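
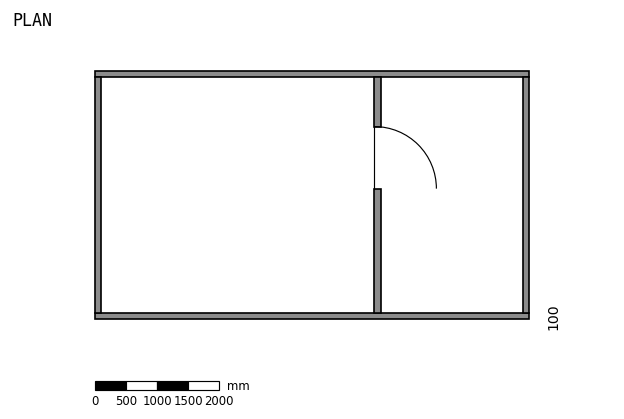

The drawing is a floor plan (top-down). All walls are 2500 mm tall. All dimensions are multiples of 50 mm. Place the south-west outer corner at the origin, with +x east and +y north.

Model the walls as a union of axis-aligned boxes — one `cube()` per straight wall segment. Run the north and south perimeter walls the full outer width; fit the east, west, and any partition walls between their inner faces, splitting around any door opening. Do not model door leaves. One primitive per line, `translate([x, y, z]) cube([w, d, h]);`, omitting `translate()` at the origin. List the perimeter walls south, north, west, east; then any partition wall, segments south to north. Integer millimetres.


cube([7000, 100, 2500]);
translate([0, 3900, 0]) cube([7000, 100, 2500]);
translate([0, 100, 0]) cube([100, 3800, 2500]);
translate([6900, 100, 0]) cube([100, 3800, 2500]);
translate([4500, 100, 0]) cube([100, 2000, 2500]);
translate([4500, 3100, 0]) cube([100, 800, 2500]);


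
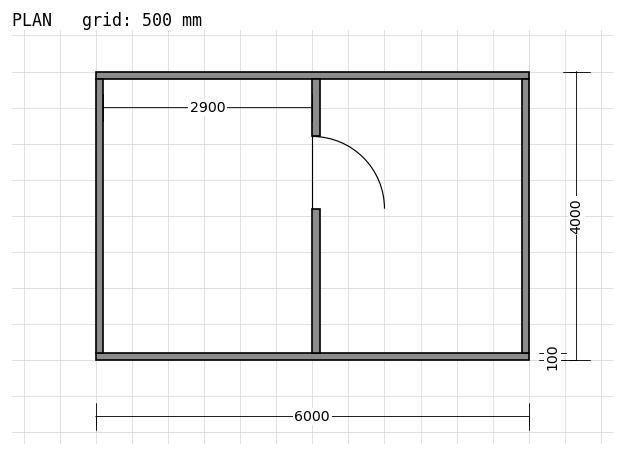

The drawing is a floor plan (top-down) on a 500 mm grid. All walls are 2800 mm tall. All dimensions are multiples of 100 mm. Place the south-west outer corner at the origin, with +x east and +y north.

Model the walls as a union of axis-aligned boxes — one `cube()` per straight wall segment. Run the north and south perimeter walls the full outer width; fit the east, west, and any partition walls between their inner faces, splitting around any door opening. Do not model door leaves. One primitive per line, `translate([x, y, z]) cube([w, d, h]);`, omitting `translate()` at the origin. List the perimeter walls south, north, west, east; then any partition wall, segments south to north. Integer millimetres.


cube([6000, 100, 2800]);
translate([0, 3900, 0]) cube([6000, 100, 2800]);
translate([0, 100, 0]) cube([100, 3800, 2800]);
translate([5900, 100, 0]) cube([100, 3800, 2800]);
translate([3000, 100, 0]) cube([100, 2000, 2800]);
translate([3000, 3100, 0]) cube([100, 800, 2800]);


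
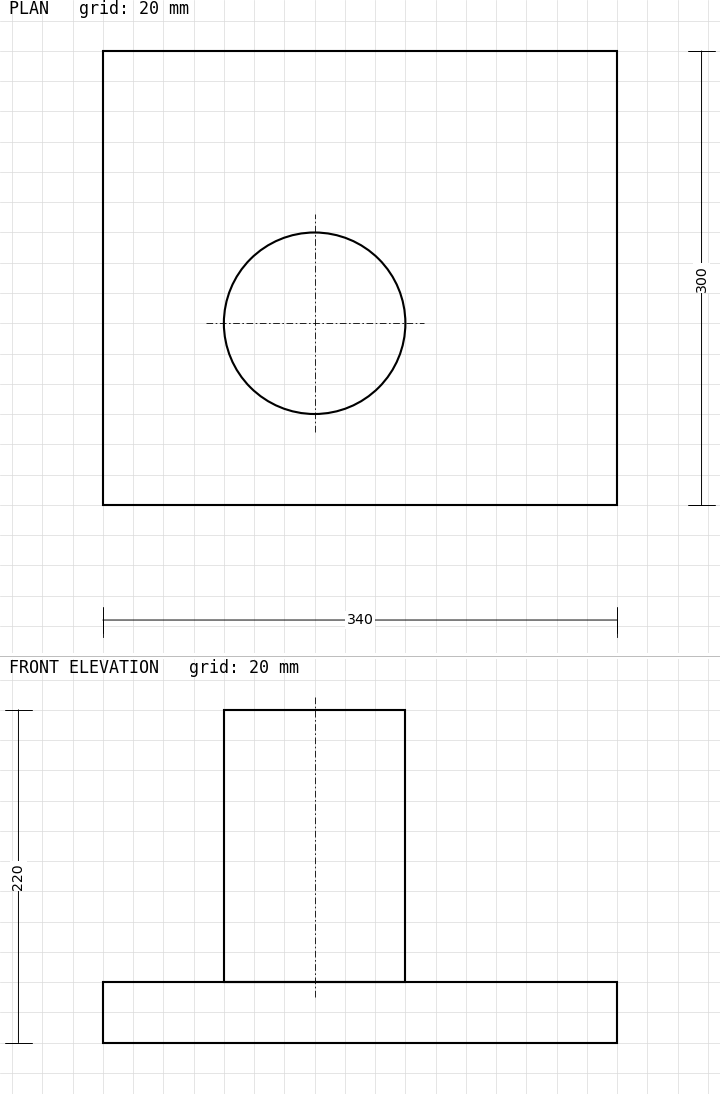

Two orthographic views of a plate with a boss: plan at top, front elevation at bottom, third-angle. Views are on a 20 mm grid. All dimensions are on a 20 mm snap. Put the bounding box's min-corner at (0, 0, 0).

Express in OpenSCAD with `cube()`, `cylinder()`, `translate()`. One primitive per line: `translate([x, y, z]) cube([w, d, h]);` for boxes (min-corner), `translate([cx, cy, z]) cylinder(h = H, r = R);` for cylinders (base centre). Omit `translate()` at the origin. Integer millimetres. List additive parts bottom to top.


cube([340, 300, 40]);
translate([140, 120, 40]) cylinder(h = 180, r = 60);


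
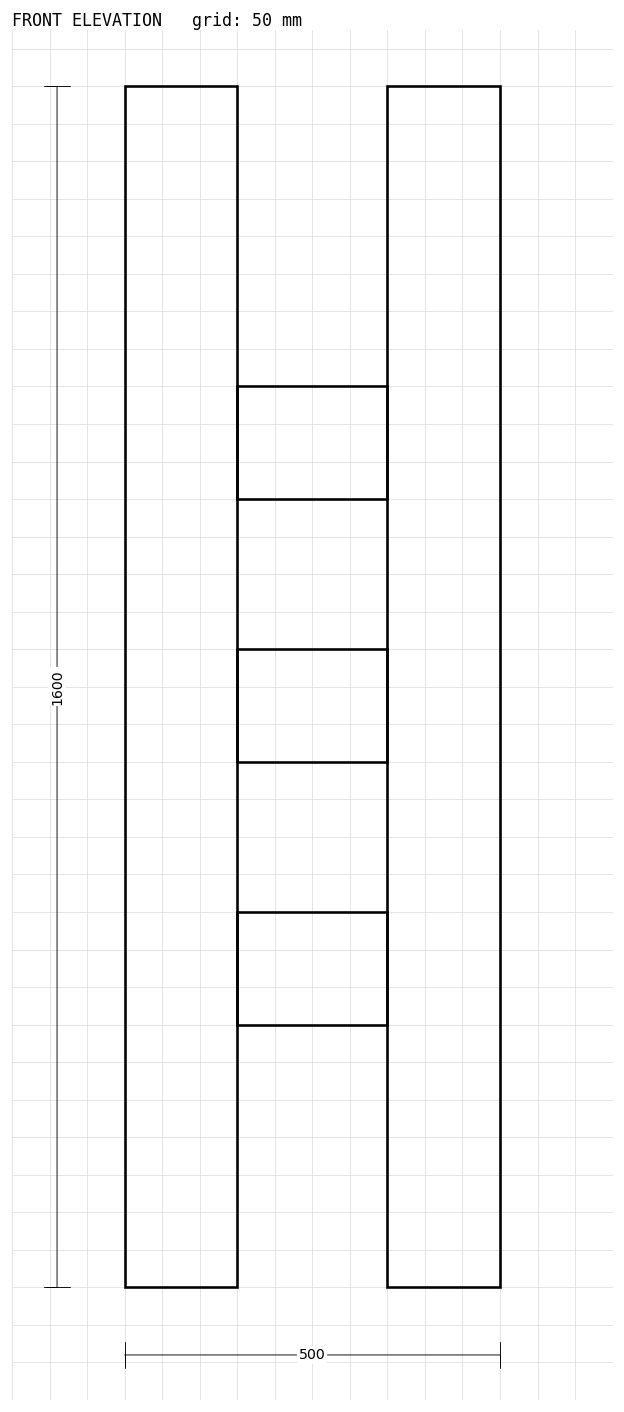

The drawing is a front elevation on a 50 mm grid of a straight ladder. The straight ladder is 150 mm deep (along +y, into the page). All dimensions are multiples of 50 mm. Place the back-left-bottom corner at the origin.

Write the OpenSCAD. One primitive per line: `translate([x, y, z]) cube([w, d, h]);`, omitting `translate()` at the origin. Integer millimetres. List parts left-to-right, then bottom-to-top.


cube([150, 150, 1600]);
translate([150, 0, 350]) cube([200, 150, 150]);
translate([150, 0, 700]) cube([200, 150, 150]);
translate([150, 0, 1050]) cube([200, 150, 150]);
translate([350, 0, 0]) cube([150, 150, 1600]);


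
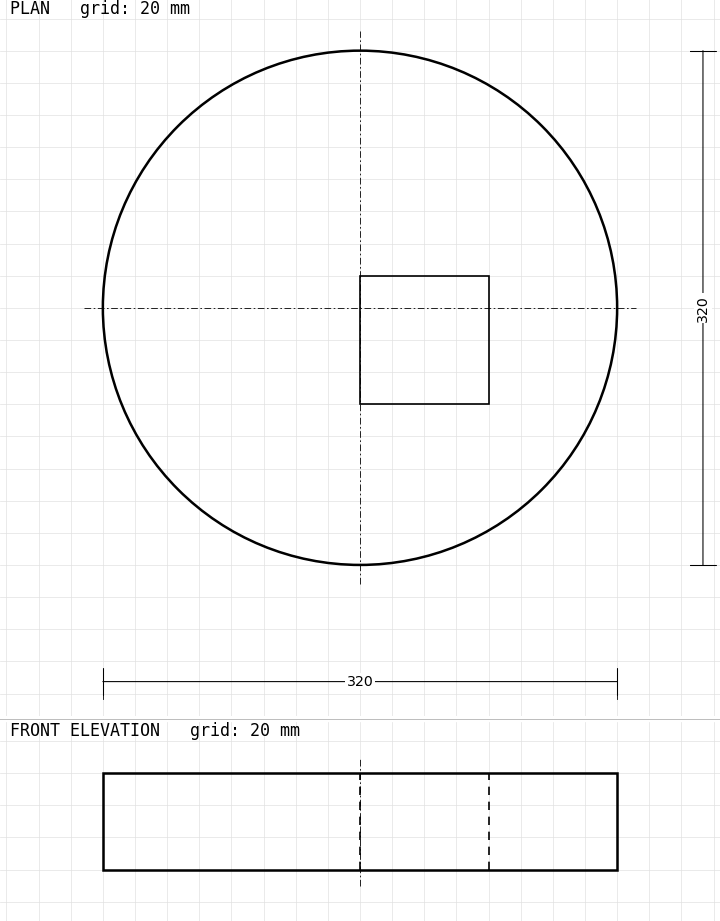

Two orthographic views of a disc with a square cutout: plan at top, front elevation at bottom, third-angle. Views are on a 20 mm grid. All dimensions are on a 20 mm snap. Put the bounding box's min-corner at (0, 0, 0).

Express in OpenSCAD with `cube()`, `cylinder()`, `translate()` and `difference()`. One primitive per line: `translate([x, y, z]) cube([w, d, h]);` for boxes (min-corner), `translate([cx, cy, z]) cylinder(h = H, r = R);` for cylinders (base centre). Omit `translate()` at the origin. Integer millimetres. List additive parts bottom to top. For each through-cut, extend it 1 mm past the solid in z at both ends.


difference() {
  translate([160, 160, 0]) cylinder(h = 60, r = 160);
  translate([160, 100, -1]) cube([80, 80, 62]);
}


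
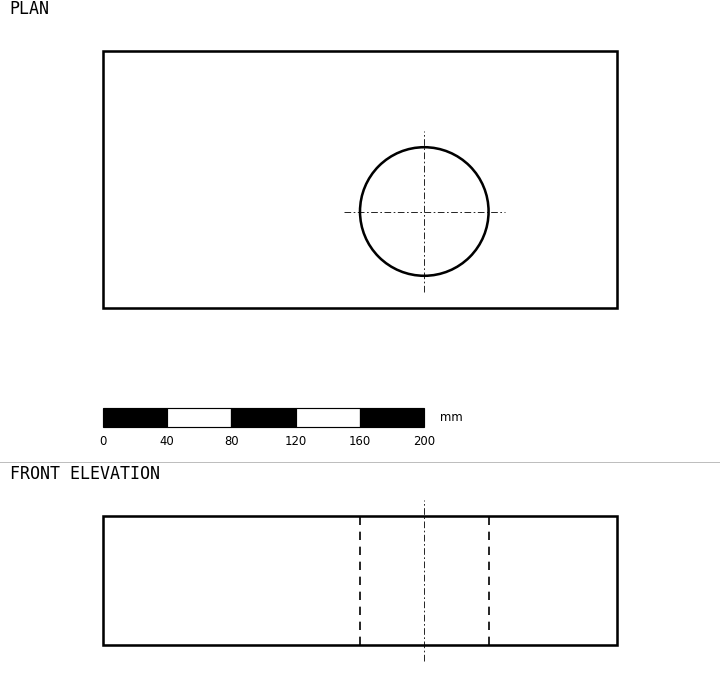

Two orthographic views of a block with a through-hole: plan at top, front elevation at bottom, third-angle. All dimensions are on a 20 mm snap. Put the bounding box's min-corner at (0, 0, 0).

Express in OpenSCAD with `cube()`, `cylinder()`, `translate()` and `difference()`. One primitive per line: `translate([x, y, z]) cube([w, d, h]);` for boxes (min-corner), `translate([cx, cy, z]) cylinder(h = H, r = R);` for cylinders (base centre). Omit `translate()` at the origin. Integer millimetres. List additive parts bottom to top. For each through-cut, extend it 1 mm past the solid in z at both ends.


difference() {
  cube([320, 160, 80]);
  translate([200, 60, -1]) cylinder(h = 82, r = 40);
}


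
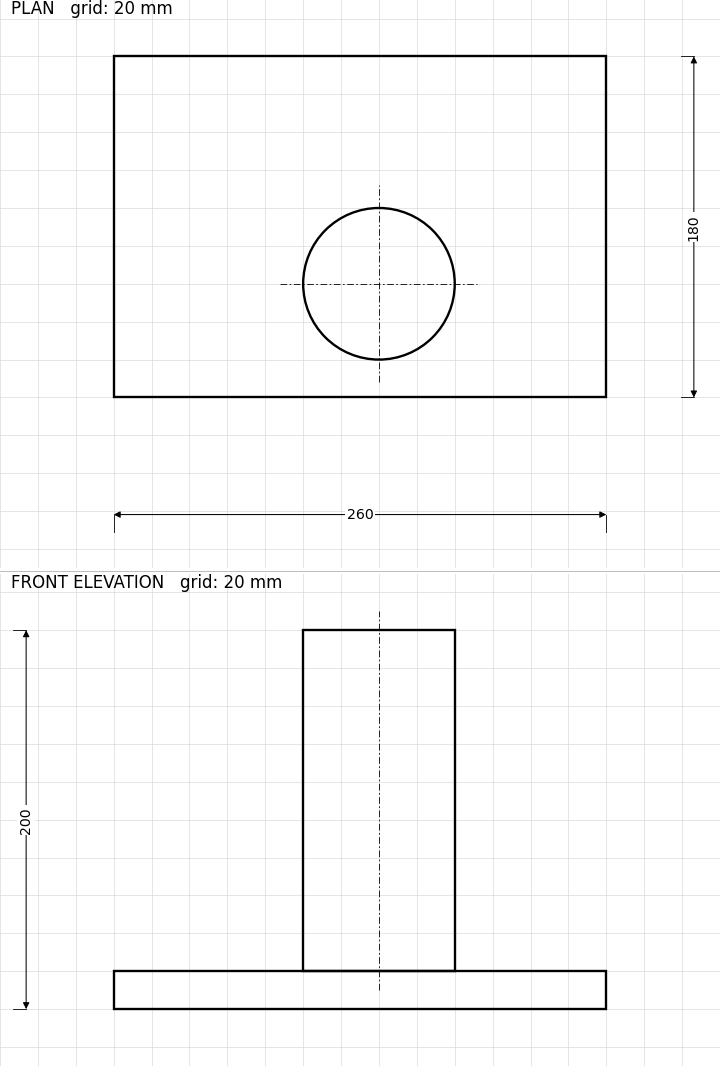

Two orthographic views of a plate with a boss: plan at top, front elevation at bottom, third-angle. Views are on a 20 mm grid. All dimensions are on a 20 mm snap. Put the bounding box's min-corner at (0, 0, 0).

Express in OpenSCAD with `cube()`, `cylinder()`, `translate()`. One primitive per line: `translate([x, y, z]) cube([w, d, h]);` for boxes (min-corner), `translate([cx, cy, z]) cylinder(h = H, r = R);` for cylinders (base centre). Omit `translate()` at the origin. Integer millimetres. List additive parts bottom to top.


cube([260, 180, 20]);
translate([140, 60, 20]) cylinder(h = 180, r = 40);


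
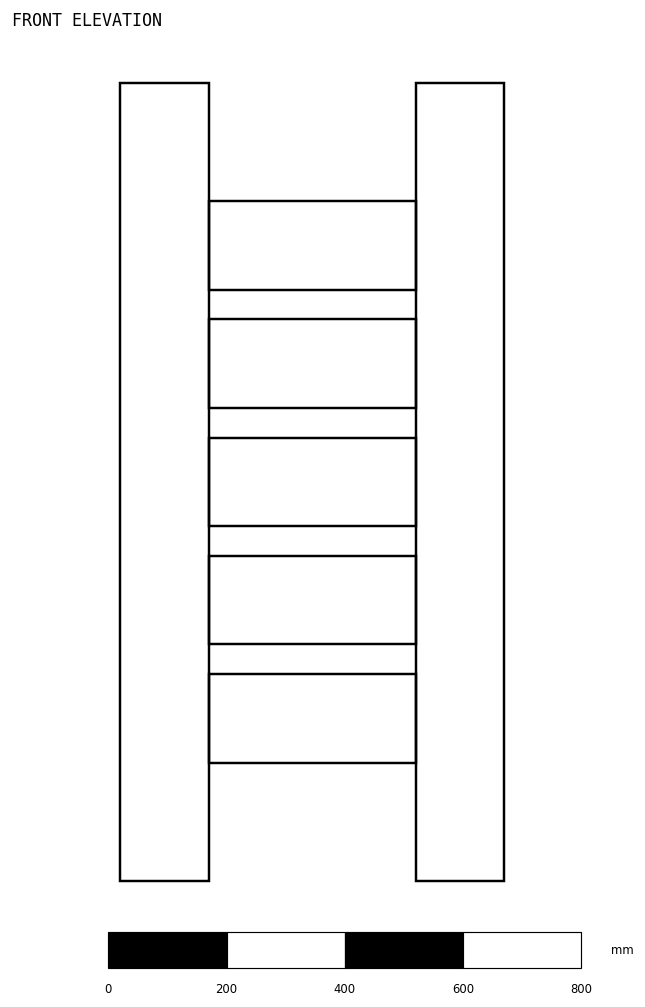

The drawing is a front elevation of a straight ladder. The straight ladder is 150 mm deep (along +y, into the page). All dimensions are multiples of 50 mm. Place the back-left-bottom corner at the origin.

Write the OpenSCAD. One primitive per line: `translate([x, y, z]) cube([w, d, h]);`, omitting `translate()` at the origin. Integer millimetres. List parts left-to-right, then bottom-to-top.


cube([150, 150, 1350]);
translate([150, 0, 200]) cube([350, 150, 150]);
translate([150, 0, 400]) cube([350, 150, 150]);
translate([150, 0, 600]) cube([350, 150, 150]);
translate([150, 0, 800]) cube([350, 150, 150]);
translate([150, 0, 1000]) cube([350, 150, 150]);
translate([500, 0, 0]) cube([150, 150, 1350]);


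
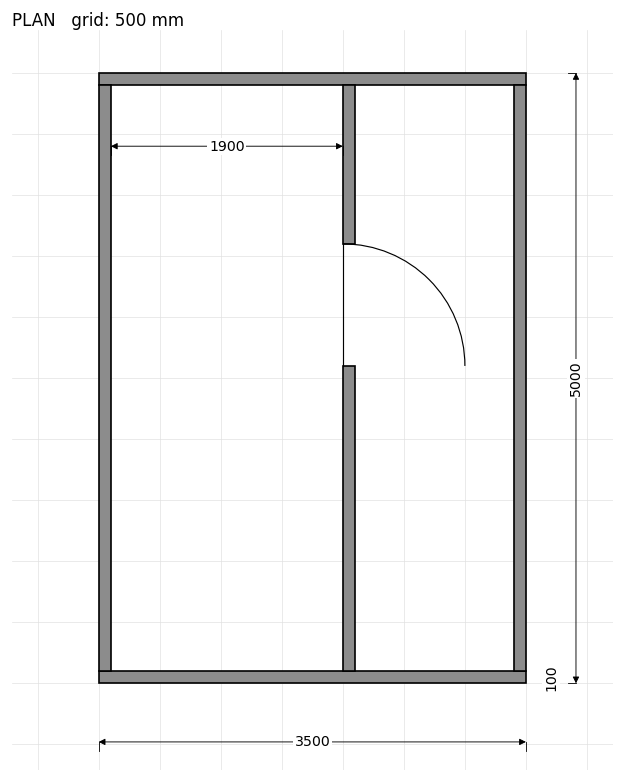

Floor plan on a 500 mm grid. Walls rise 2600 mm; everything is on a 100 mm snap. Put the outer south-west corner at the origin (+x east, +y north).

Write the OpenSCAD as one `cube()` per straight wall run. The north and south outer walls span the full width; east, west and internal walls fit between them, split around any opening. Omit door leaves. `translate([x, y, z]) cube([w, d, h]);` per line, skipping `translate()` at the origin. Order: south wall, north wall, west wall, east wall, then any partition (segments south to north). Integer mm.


cube([3500, 100, 2600]);
translate([0, 4900, 0]) cube([3500, 100, 2600]);
translate([0, 100, 0]) cube([100, 4800, 2600]);
translate([3400, 100, 0]) cube([100, 4800, 2600]);
translate([2000, 100, 0]) cube([100, 2500, 2600]);
translate([2000, 3600, 0]) cube([100, 1300, 2600]);


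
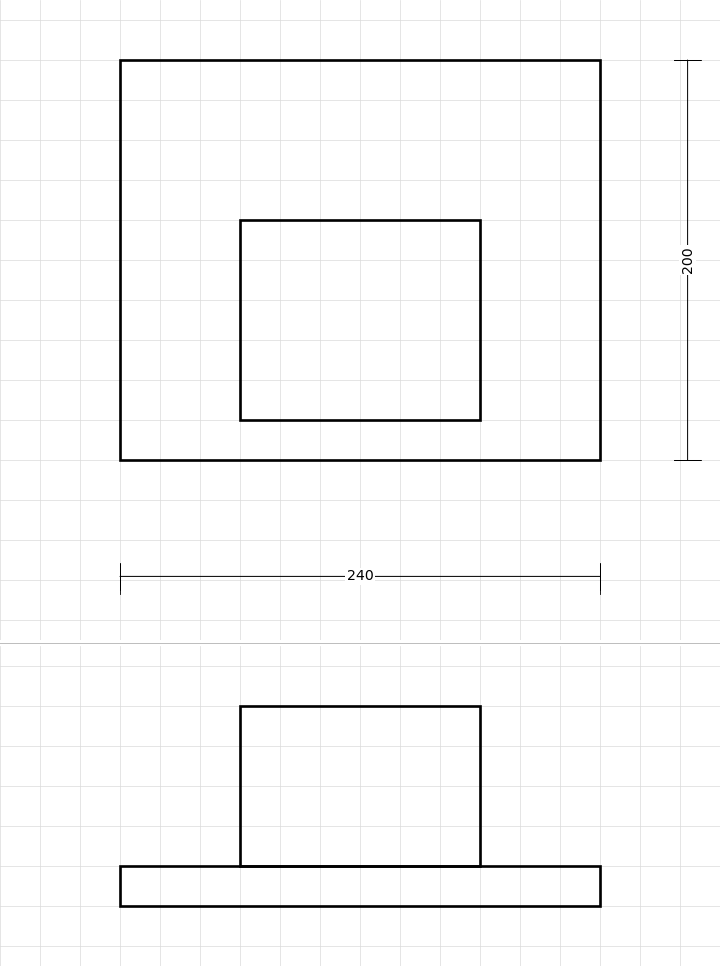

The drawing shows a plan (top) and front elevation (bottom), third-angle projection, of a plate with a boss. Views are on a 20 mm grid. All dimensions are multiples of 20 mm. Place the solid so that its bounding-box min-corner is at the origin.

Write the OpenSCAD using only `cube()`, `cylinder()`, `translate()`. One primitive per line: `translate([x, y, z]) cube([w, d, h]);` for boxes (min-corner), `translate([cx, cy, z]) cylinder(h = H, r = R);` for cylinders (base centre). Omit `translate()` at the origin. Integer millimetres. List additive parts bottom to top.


cube([240, 200, 20]);
translate([60, 20, 20]) cube([120, 100, 80]);


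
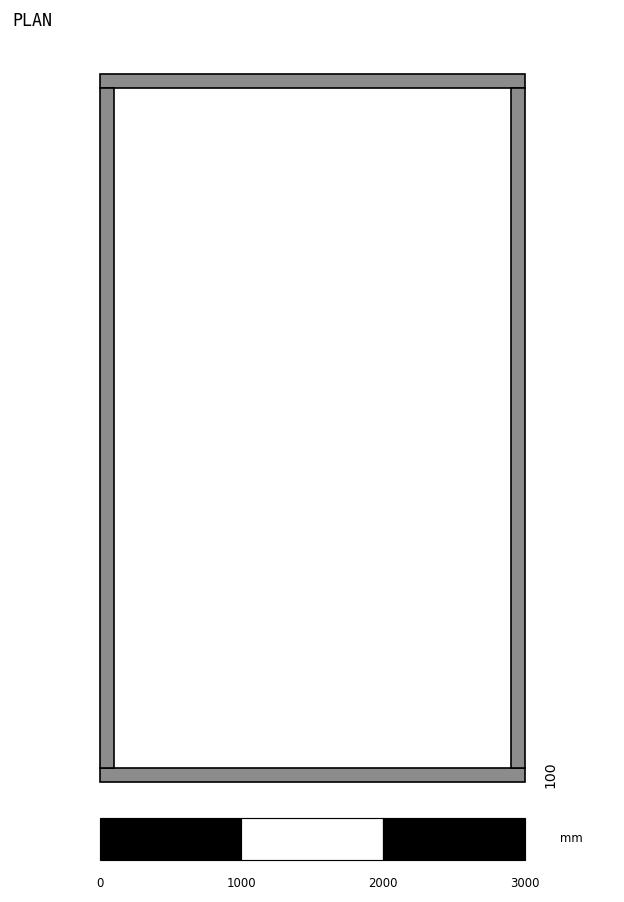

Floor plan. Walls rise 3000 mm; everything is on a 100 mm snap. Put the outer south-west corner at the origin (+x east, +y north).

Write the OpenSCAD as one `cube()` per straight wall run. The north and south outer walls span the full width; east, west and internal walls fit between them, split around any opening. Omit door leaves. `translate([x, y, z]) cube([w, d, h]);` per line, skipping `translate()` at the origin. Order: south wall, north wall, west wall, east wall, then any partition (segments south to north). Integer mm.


cube([3000, 100, 3000]);
translate([0, 4900, 0]) cube([3000, 100, 3000]);
translate([0, 100, 0]) cube([100, 4800, 3000]);
translate([2900, 100, 0]) cube([100, 4800, 3000]);


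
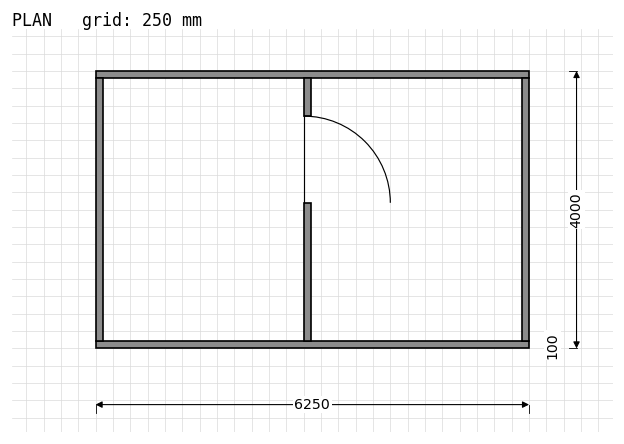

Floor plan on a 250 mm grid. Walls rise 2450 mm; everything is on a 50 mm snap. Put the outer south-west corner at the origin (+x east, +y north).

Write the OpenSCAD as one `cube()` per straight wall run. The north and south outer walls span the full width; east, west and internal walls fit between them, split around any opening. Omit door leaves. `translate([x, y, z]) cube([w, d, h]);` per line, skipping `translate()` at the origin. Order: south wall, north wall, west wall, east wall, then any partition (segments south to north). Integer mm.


cube([6250, 100, 2450]);
translate([0, 3900, 0]) cube([6250, 100, 2450]);
translate([0, 100, 0]) cube([100, 3800, 2450]);
translate([6150, 100, 0]) cube([100, 3800, 2450]);
translate([3000, 100, 0]) cube([100, 2000, 2450]);
translate([3000, 3350, 0]) cube([100, 550, 2450]);


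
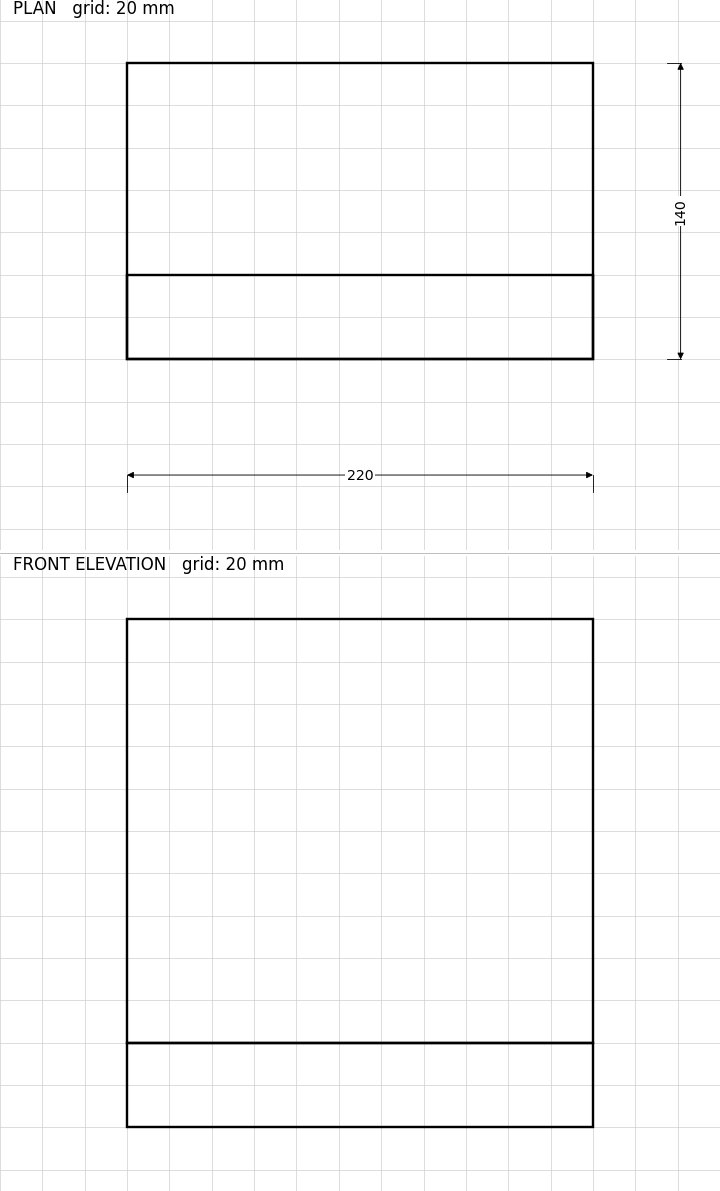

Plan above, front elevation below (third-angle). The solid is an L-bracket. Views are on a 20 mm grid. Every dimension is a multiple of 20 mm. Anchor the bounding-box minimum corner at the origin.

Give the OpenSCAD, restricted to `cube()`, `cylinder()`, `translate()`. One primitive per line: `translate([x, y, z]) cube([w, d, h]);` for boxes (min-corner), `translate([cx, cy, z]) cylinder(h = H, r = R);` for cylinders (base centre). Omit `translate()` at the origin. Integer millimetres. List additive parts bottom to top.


cube([220, 140, 40]);
translate([0, 0, 40]) cube([220, 40, 200]);


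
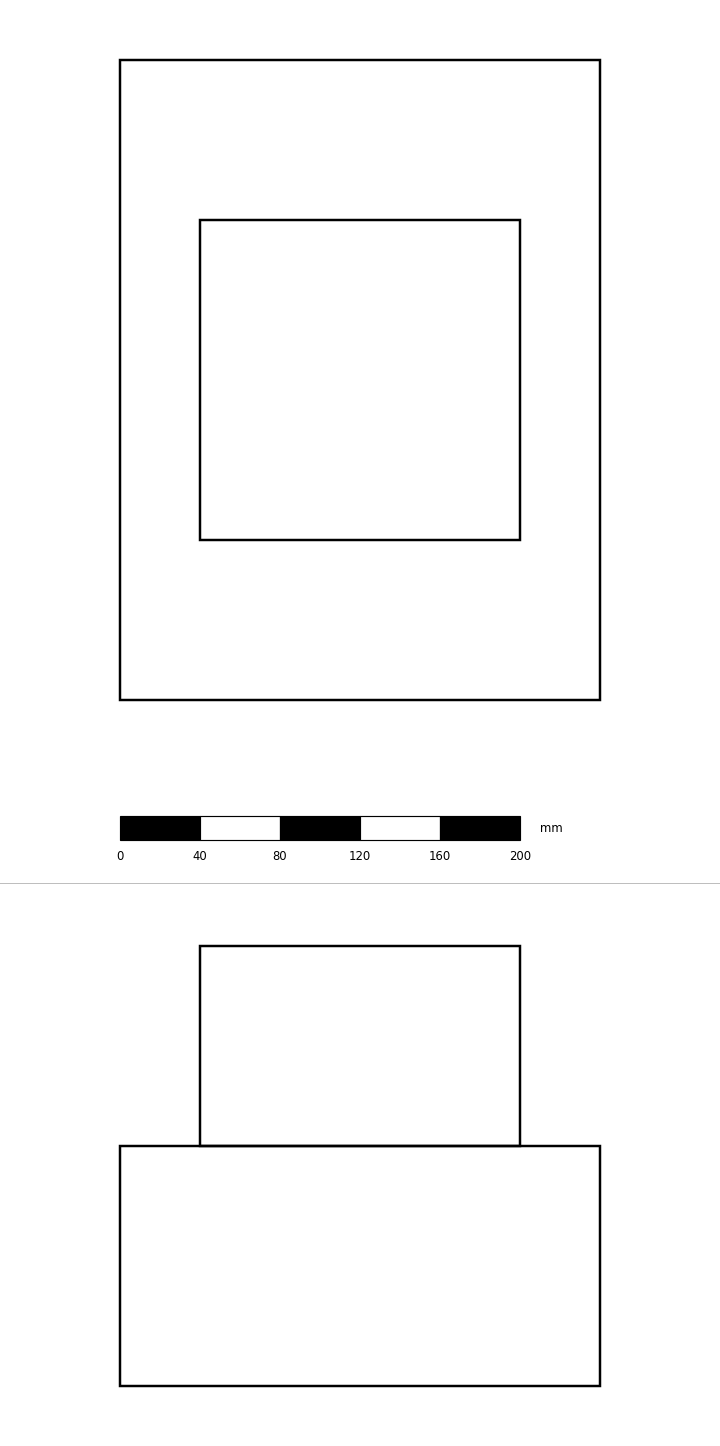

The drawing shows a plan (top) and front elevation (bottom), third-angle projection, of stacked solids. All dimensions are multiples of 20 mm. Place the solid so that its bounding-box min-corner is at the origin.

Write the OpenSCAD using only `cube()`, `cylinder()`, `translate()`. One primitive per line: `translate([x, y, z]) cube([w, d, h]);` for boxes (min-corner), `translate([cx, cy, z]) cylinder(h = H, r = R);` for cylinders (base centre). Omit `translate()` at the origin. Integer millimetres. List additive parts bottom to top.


cube([240, 320, 120]);
translate([40, 80, 120]) cube([160, 160, 100]);


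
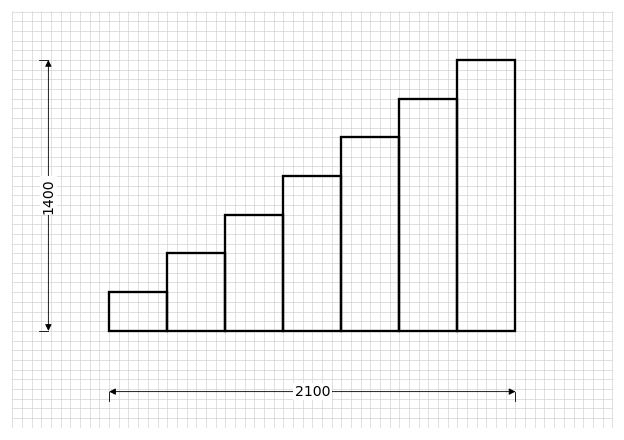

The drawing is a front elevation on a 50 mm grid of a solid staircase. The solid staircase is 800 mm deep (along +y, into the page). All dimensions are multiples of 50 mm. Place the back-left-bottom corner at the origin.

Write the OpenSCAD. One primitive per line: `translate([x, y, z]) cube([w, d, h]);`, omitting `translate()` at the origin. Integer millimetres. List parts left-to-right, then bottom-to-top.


cube([300, 800, 200]);
translate([300, 0, 0]) cube([300, 800, 400]);
translate([600, 0, 0]) cube([300, 800, 600]);
translate([900, 0, 0]) cube([300, 800, 800]);
translate([1200, 0, 0]) cube([300, 800, 1000]);
translate([1500, 0, 0]) cube([300, 800, 1200]);
translate([1800, 0, 0]) cube([300, 800, 1400]);


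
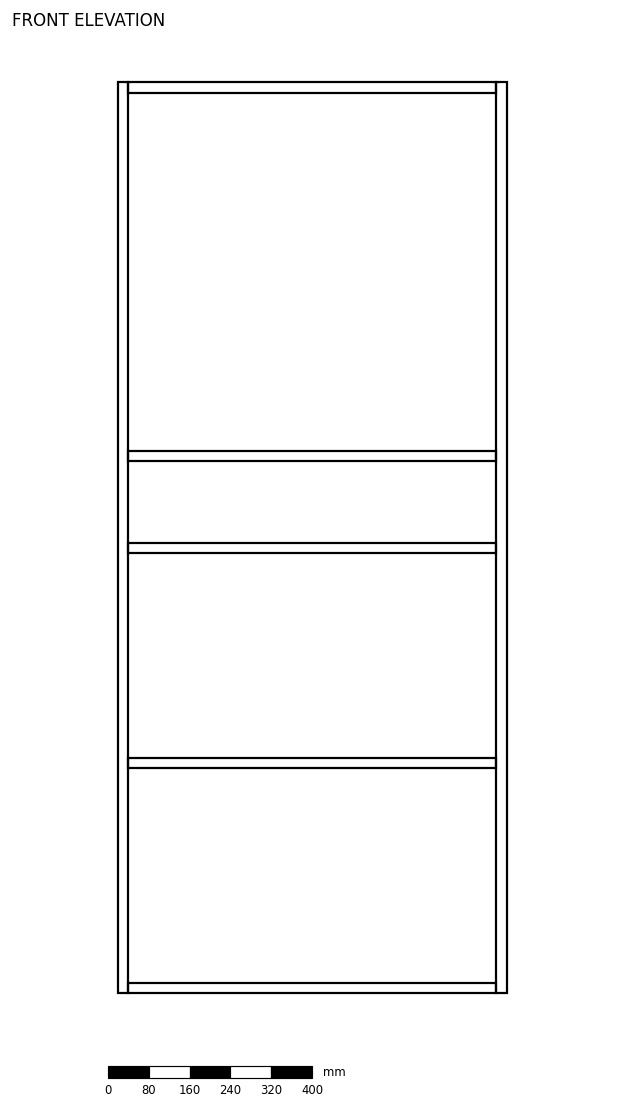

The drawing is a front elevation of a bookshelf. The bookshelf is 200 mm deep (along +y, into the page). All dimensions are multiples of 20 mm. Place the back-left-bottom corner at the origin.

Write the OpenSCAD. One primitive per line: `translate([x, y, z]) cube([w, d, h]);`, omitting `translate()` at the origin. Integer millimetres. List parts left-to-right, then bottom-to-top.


cube([20, 200, 1780]);
translate([20, 0, 0]) cube([720, 200, 20]);
translate([20, 0, 440]) cube([720, 200, 20]);
translate([20, 0, 860]) cube([720, 200, 20]);
translate([20, 0, 1040]) cube([720, 200, 20]);
translate([20, 0, 1760]) cube([720, 200, 20]);
translate([740, 0, 0]) cube([20, 200, 1780]);


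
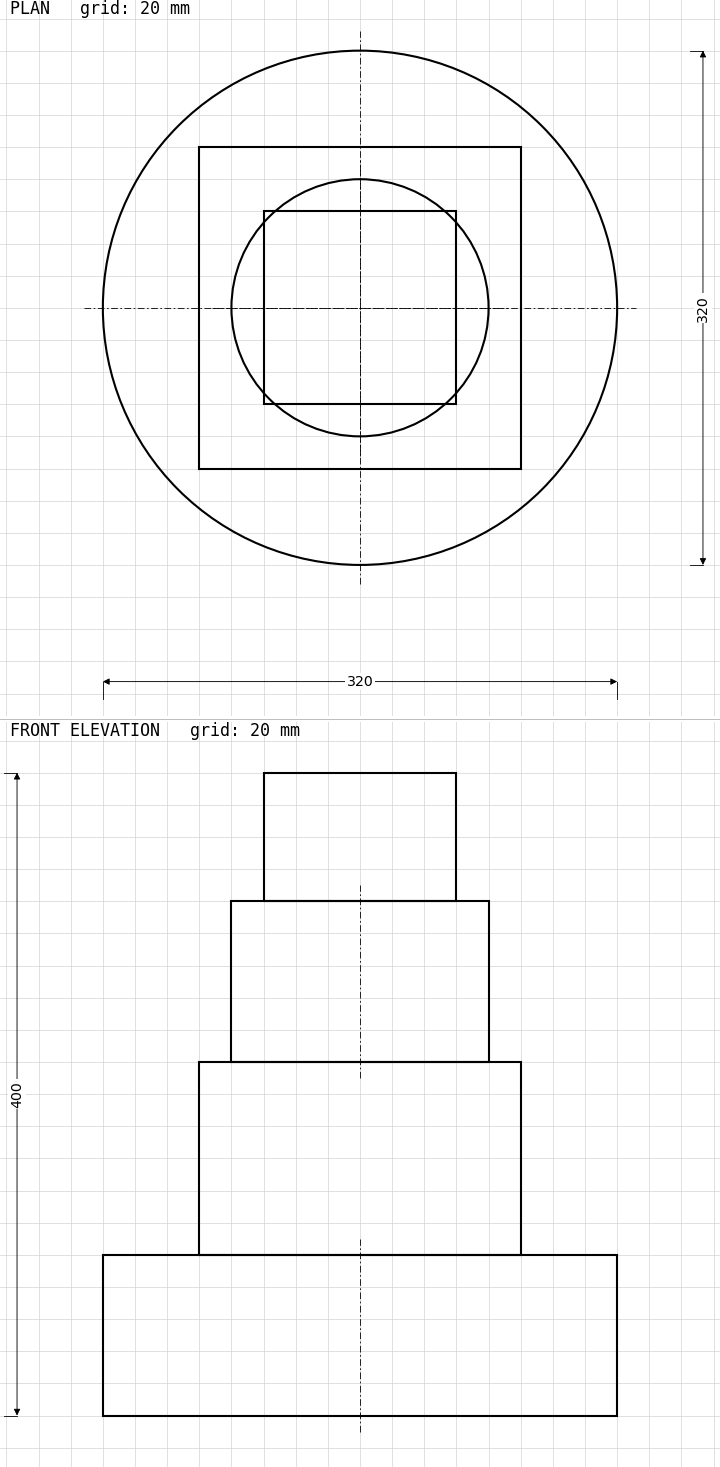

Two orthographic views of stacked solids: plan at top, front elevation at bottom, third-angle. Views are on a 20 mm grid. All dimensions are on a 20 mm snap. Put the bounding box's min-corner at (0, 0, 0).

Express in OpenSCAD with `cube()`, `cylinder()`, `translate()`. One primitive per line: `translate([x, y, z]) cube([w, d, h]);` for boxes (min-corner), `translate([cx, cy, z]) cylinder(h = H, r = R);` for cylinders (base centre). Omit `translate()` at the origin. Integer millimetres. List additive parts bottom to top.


translate([160, 160, 0]) cylinder(h = 100, r = 160);
translate([60, 60, 100]) cube([200, 200, 120]);
translate([160, 160, 220]) cylinder(h = 100, r = 80);
translate([100, 100, 320]) cube([120, 120, 80]);


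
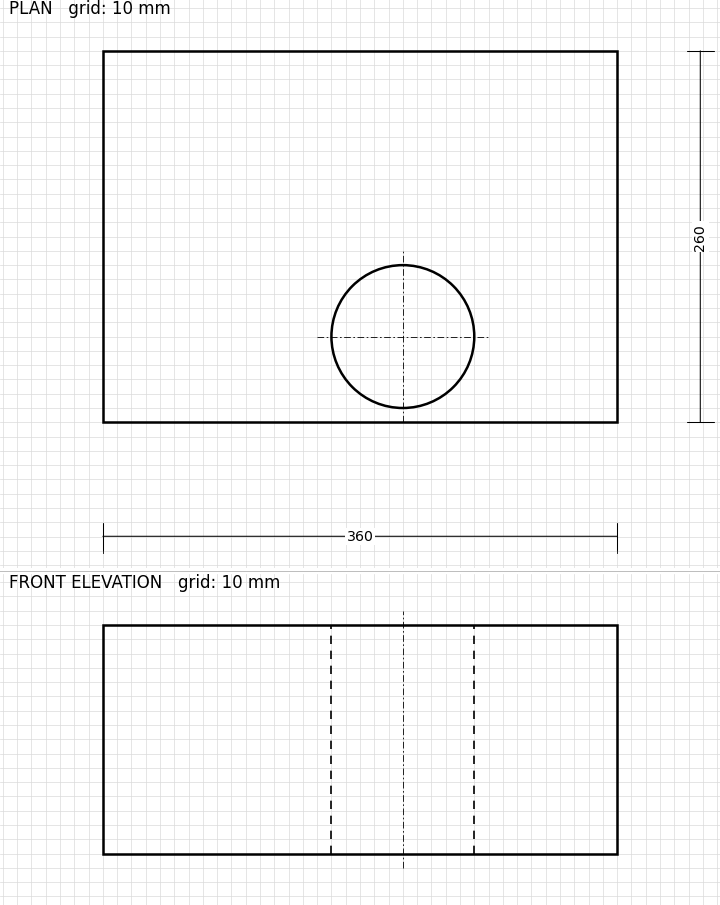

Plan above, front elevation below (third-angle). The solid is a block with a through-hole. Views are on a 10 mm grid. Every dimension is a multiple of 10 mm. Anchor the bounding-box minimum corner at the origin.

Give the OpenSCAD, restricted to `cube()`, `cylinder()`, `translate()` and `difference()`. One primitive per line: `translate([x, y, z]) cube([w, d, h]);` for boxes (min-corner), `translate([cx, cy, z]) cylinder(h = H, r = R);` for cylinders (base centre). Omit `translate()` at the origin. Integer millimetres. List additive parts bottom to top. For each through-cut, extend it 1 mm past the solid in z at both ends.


difference() {
  cube([360, 260, 160]);
  translate([210, 60, -1]) cylinder(h = 162, r = 50);
}


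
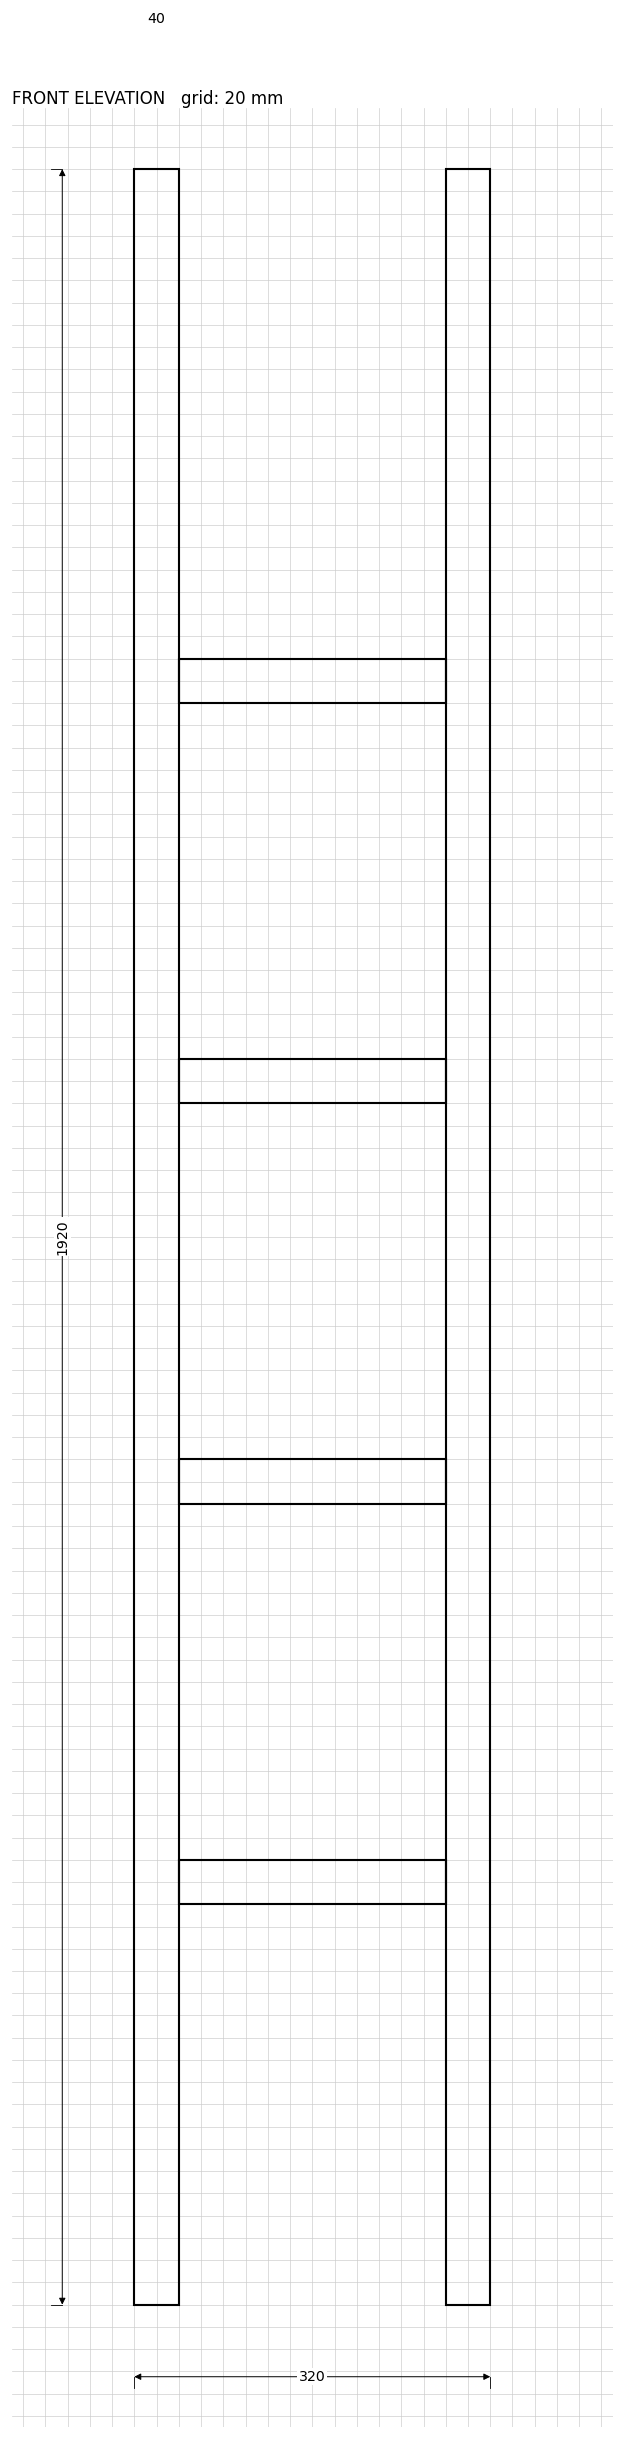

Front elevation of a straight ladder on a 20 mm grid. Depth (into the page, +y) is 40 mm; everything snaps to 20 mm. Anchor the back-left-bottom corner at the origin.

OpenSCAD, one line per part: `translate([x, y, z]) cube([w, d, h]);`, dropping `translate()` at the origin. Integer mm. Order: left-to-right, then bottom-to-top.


cube([40, 40, 1920]);
translate([40, 0, 360]) cube([240, 40, 40]);
translate([40, 0, 720]) cube([240, 40, 40]);
translate([40, 0, 1080]) cube([240, 40, 40]);
translate([40, 0, 1440]) cube([240, 40, 40]);
translate([280, 0, 0]) cube([40, 40, 1920]);


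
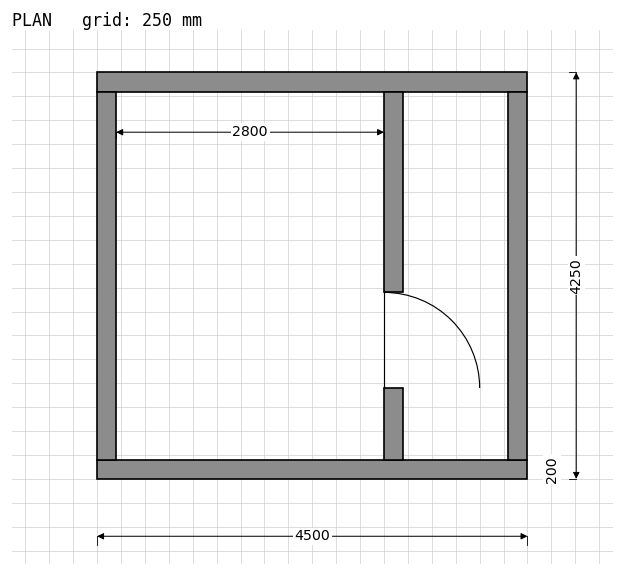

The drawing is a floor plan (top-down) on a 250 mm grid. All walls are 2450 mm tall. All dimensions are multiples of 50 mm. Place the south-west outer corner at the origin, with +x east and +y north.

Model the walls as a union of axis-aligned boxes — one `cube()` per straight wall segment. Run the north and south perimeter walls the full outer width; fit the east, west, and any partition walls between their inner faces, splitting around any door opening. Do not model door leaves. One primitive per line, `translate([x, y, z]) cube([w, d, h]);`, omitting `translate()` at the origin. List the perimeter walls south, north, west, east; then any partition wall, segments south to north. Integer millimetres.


cube([4500, 200, 2450]);
translate([0, 4050, 0]) cube([4500, 200, 2450]);
translate([0, 200, 0]) cube([200, 3850, 2450]);
translate([4300, 200, 0]) cube([200, 3850, 2450]);
translate([3000, 200, 0]) cube([200, 750, 2450]);
translate([3000, 1950, 0]) cube([200, 2100, 2450]);


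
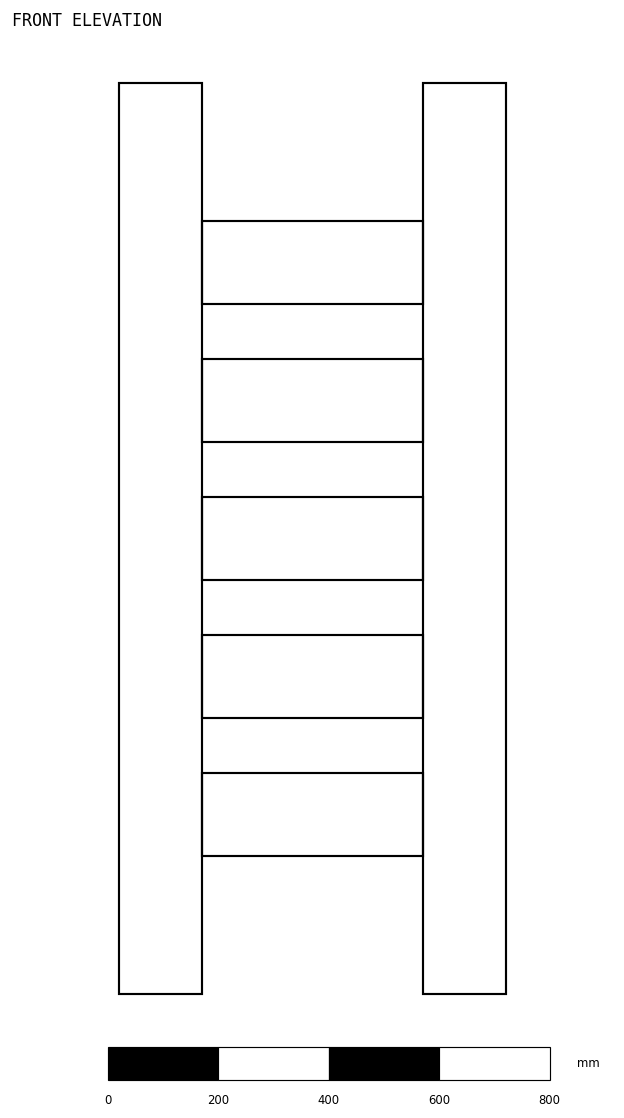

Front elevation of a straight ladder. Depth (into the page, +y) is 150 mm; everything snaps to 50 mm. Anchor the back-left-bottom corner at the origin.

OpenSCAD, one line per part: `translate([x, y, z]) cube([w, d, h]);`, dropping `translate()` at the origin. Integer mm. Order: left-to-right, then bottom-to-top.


cube([150, 150, 1650]);
translate([150, 0, 250]) cube([400, 150, 150]);
translate([150, 0, 500]) cube([400, 150, 150]);
translate([150, 0, 750]) cube([400, 150, 150]);
translate([150, 0, 1000]) cube([400, 150, 150]);
translate([150, 0, 1250]) cube([400, 150, 150]);
translate([550, 0, 0]) cube([150, 150, 1650]);


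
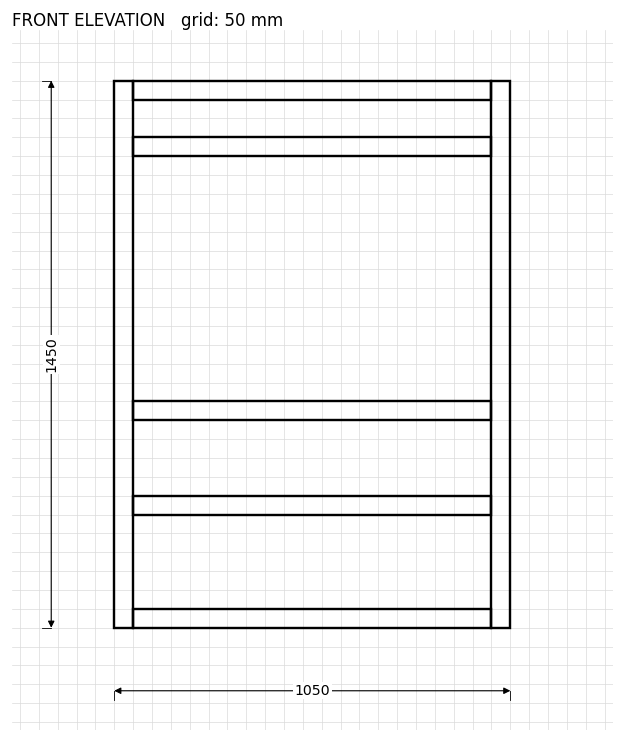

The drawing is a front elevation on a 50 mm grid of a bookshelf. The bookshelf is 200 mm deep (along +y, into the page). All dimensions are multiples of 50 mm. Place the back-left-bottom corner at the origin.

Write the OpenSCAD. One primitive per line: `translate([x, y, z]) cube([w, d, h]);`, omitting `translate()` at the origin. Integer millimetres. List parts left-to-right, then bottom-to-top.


cube([50, 200, 1450]);
translate([50, 0, 0]) cube([950, 200, 50]);
translate([50, 0, 300]) cube([950, 200, 50]);
translate([50, 0, 550]) cube([950, 200, 50]);
translate([50, 0, 1250]) cube([950, 200, 50]);
translate([50, 0, 1400]) cube([950, 200, 50]);
translate([1000, 0, 0]) cube([50, 200, 1450]);


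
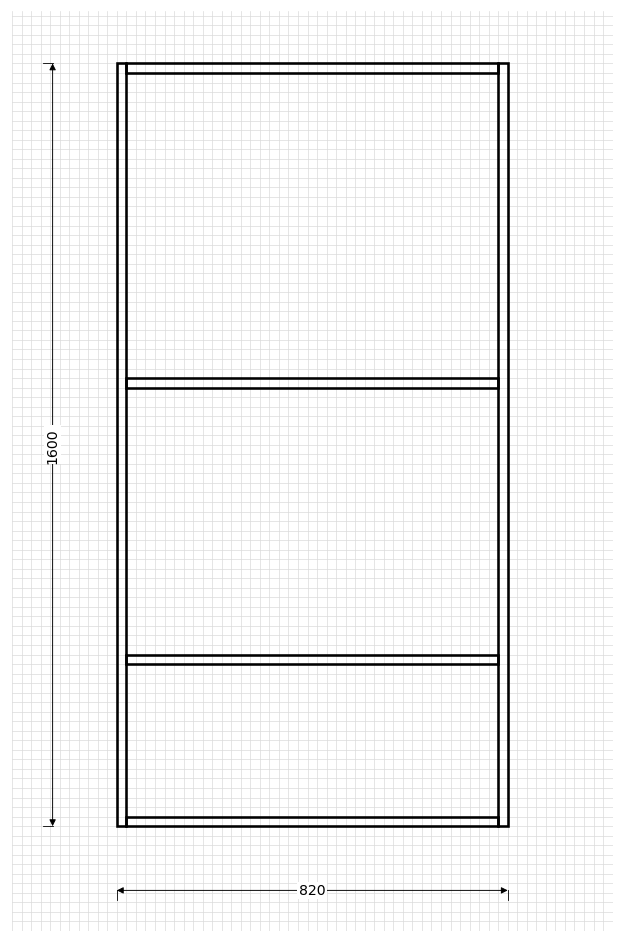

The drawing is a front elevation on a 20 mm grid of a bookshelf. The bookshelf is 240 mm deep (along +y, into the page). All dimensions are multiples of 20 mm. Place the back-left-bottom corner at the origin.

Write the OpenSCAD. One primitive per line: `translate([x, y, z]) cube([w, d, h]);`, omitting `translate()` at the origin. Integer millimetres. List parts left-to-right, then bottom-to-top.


cube([20, 240, 1600]);
translate([20, 0, 0]) cube([780, 240, 20]);
translate([20, 0, 340]) cube([780, 240, 20]);
translate([20, 0, 920]) cube([780, 240, 20]);
translate([20, 0, 1580]) cube([780, 240, 20]);
translate([800, 0, 0]) cube([20, 240, 1600]);


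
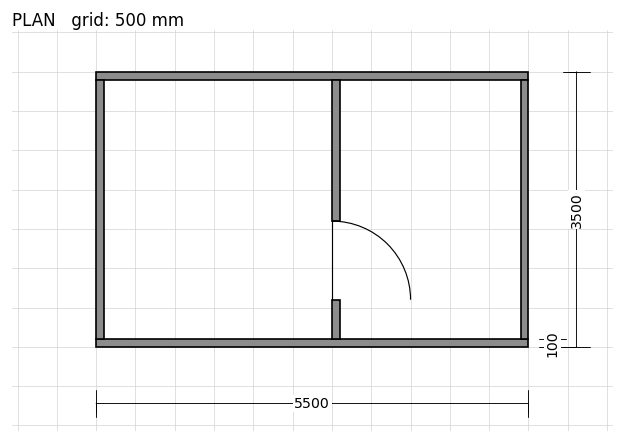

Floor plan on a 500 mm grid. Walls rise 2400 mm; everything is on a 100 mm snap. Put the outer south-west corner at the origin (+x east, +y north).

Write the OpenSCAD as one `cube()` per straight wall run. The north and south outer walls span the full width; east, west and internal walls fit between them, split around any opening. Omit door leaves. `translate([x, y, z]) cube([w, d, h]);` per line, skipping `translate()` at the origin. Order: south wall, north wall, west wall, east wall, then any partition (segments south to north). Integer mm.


cube([5500, 100, 2400]);
translate([0, 3400, 0]) cube([5500, 100, 2400]);
translate([0, 100, 0]) cube([100, 3300, 2400]);
translate([5400, 100, 0]) cube([100, 3300, 2400]);
translate([3000, 100, 0]) cube([100, 500, 2400]);
translate([3000, 1600, 0]) cube([100, 1800, 2400]);


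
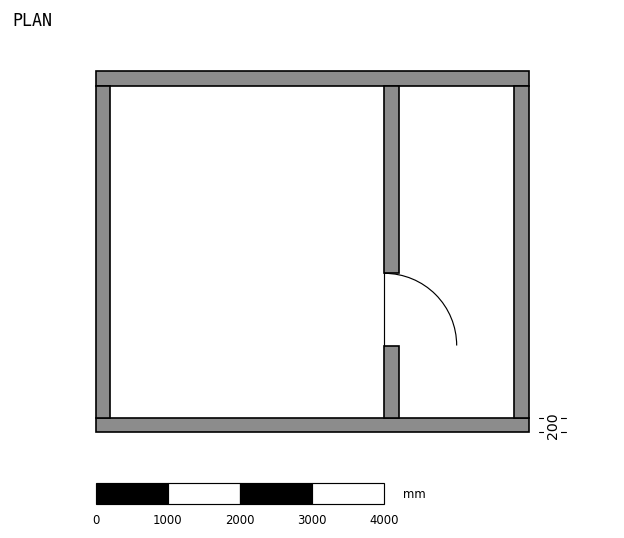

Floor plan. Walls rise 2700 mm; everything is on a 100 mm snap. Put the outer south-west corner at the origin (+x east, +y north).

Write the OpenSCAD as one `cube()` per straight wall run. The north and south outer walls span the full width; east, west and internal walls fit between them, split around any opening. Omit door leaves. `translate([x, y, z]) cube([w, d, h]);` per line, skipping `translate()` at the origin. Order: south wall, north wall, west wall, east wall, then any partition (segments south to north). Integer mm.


cube([6000, 200, 2700]);
translate([0, 4800, 0]) cube([6000, 200, 2700]);
translate([0, 200, 0]) cube([200, 4600, 2700]);
translate([5800, 200, 0]) cube([200, 4600, 2700]);
translate([4000, 200, 0]) cube([200, 1000, 2700]);
translate([4000, 2200, 0]) cube([200, 2600, 2700]);


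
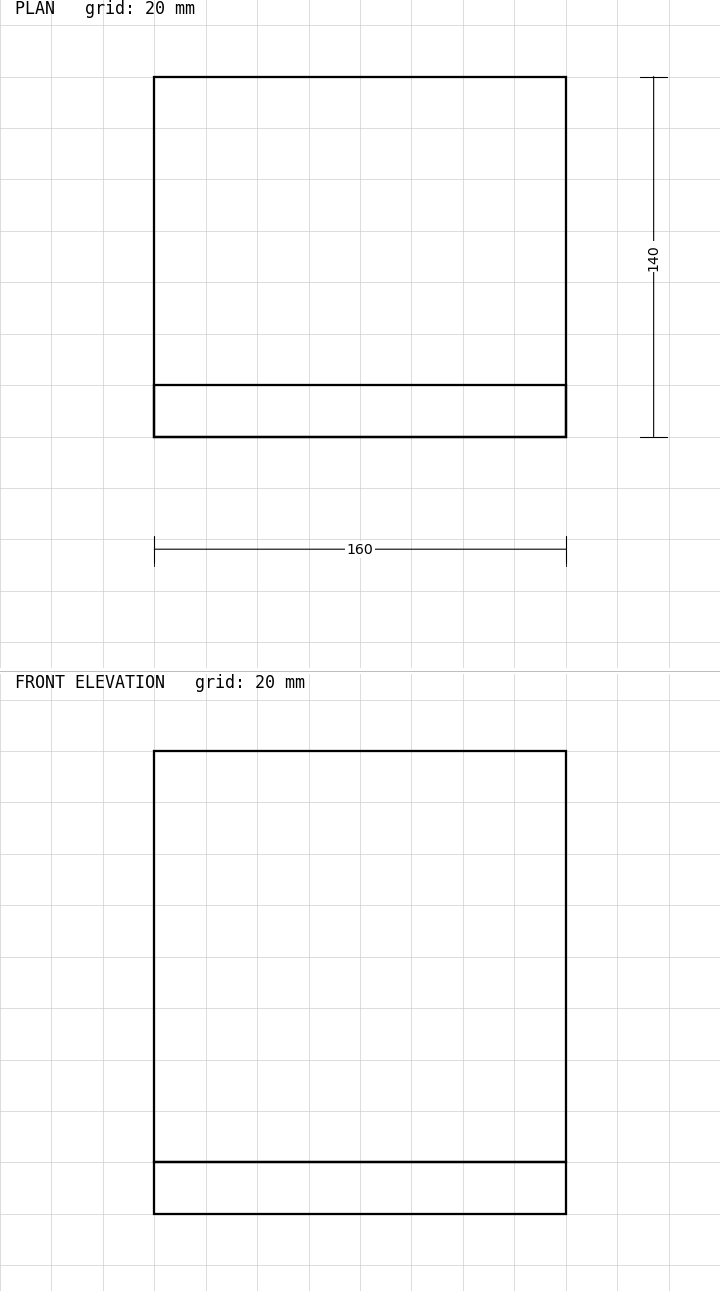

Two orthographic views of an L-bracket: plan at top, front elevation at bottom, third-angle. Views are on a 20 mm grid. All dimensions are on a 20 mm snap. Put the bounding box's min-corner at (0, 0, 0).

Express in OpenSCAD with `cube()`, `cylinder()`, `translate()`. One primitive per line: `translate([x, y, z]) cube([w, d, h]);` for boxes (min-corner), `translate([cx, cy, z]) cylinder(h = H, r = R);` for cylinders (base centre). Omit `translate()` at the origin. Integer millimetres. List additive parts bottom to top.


cube([160, 140, 20]);
translate([0, 0, 20]) cube([160, 20, 160]);


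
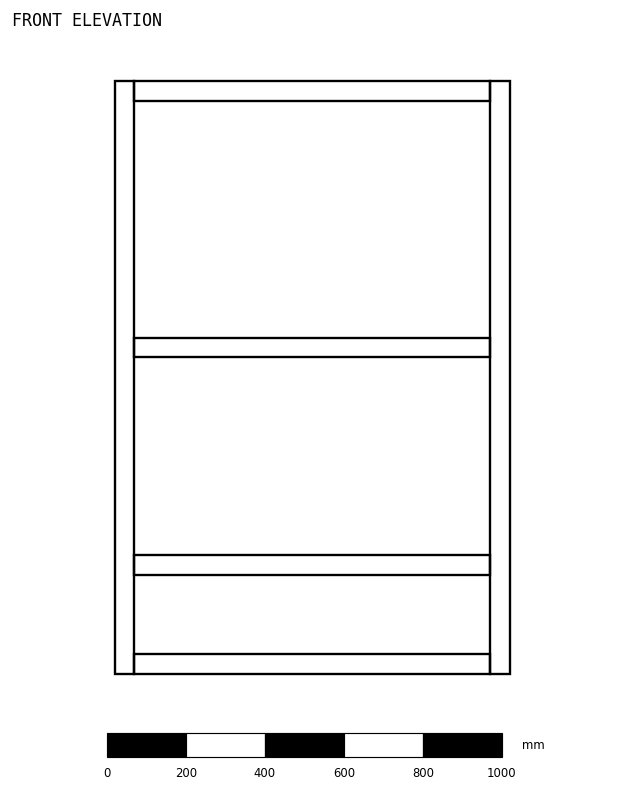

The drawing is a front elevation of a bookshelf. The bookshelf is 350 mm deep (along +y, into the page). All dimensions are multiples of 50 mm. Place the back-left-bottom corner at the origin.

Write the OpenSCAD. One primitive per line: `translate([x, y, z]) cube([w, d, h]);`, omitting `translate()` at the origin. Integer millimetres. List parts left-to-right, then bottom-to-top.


cube([50, 350, 1500]);
translate([50, 0, 0]) cube([900, 350, 50]);
translate([50, 0, 250]) cube([900, 350, 50]);
translate([50, 0, 800]) cube([900, 350, 50]);
translate([50, 0, 1450]) cube([900, 350, 50]);
translate([950, 0, 0]) cube([50, 350, 1500]);


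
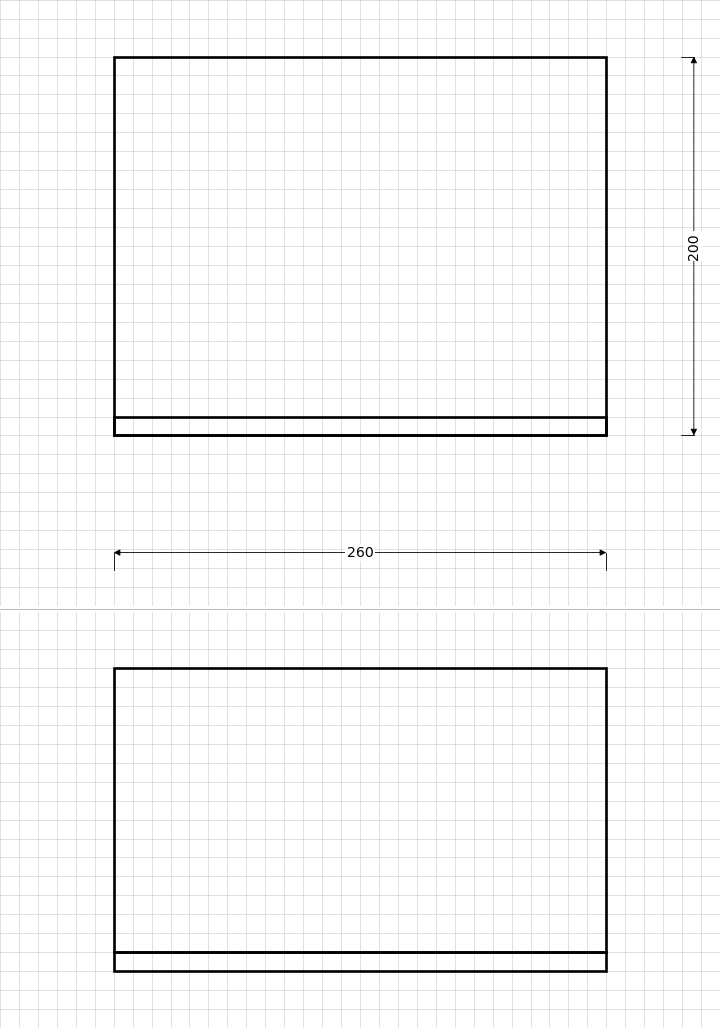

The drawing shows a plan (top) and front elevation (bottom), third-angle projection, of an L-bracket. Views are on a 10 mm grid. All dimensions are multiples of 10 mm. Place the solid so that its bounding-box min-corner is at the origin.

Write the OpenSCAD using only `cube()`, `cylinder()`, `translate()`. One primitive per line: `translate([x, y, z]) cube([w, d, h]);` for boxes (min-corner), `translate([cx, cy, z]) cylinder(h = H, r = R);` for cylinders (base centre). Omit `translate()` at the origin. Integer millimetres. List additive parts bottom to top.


cube([260, 200, 10]);
translate([0, 0, 10]) cube([260, 10, 150]);


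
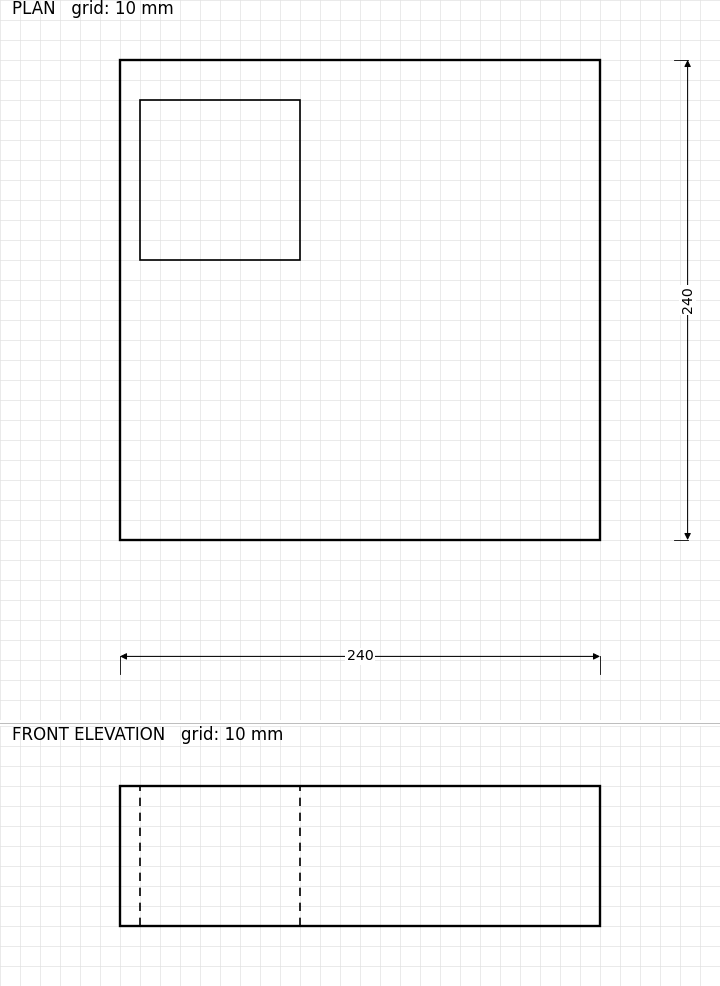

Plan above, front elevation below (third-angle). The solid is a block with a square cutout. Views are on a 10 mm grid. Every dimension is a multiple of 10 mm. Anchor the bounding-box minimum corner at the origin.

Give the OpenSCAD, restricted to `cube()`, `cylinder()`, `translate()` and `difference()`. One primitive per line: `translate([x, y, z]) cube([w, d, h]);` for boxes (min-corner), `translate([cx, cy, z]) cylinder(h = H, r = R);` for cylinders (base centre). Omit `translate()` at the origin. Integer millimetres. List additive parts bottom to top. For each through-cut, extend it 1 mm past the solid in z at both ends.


difference() {
  cube([240, 240, 70]);
  translate([10, 140, -1]) cube([80, 80, 72]);
}


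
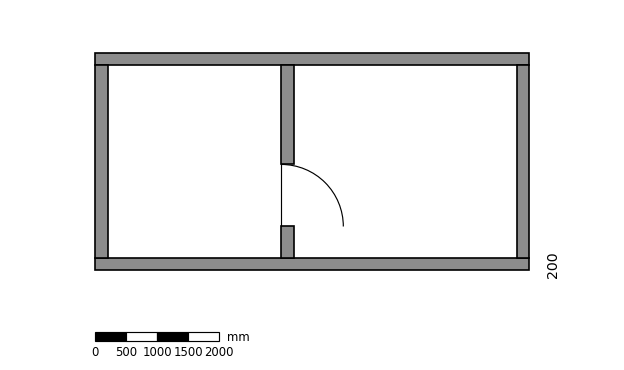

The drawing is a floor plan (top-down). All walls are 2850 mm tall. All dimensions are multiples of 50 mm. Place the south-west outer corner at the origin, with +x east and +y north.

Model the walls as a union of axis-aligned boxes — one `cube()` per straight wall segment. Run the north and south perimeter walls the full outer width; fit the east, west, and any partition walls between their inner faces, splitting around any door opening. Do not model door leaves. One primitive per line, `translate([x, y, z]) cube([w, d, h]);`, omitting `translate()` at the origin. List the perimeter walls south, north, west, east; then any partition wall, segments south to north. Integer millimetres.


cube([7000, 200, 2850]);
translate([0, 3300, 0]) cube([7000, 200, 2850]);
translate([0, 200, 0]) cube([200, 3100, 2850]);
translate([6800, 200, 0]) cube([200, 3100, 2850]);
translate([3000, 200, 0]) cube([200, 500, 2850]);
translate([3000, 1700, 0]) cube([200, 1600, 2850]);


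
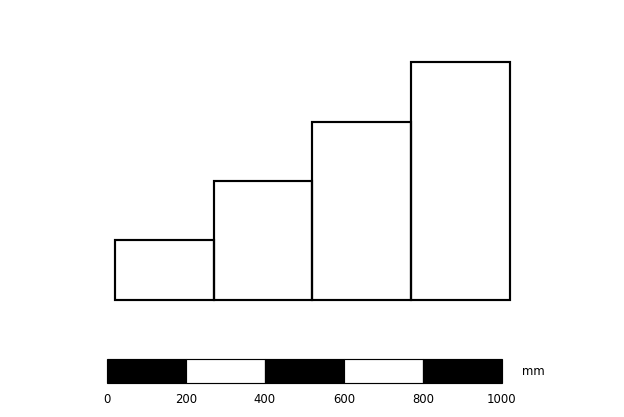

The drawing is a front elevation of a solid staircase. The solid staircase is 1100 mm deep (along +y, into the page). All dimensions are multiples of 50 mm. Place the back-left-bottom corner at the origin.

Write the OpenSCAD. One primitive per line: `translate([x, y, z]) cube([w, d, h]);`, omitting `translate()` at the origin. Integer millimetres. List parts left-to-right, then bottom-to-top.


cube([250, 1100, 150]);
translate([250, 0, 0]) cube([250, 1100, 300]);
translate([500, 0, 0]) cube([250, 1100, 450]);
translate([750, 0, 0]) cube([250, 1100, 600]);


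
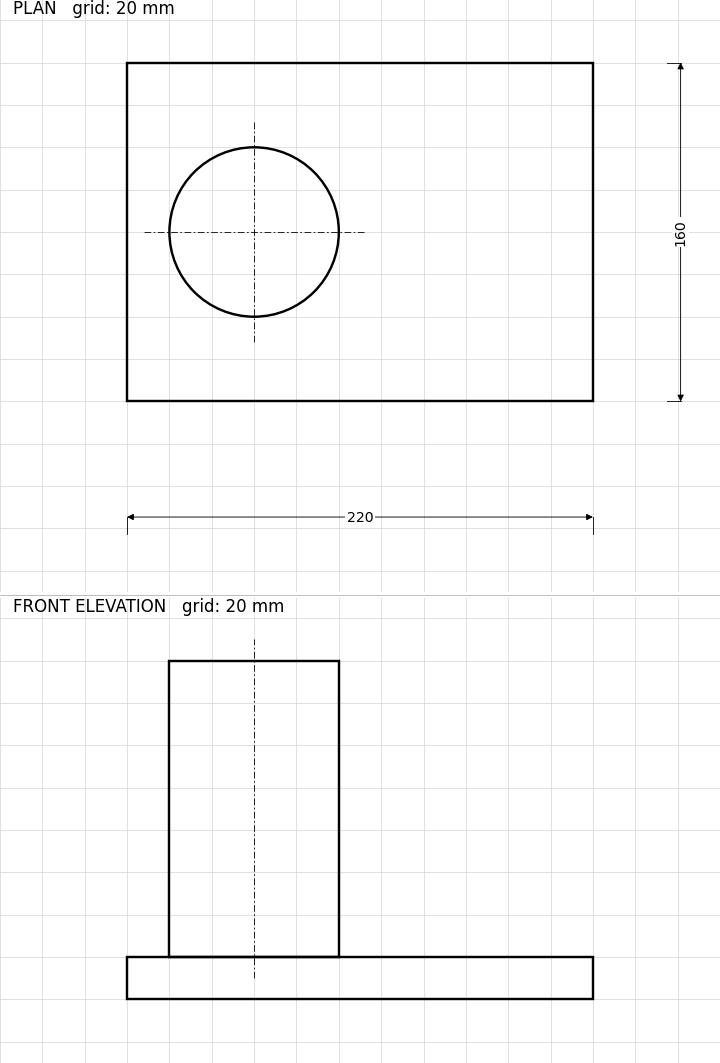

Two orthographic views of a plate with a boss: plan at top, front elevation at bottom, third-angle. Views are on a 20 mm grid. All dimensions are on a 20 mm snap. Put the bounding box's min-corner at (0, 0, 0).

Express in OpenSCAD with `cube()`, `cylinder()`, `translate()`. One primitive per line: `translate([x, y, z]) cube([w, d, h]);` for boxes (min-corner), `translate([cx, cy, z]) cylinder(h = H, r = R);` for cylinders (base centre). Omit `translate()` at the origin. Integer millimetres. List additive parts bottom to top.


cube([220, 160, 20]);
translate([60, 80, 20]) cylinder(h = 140, r = 40);


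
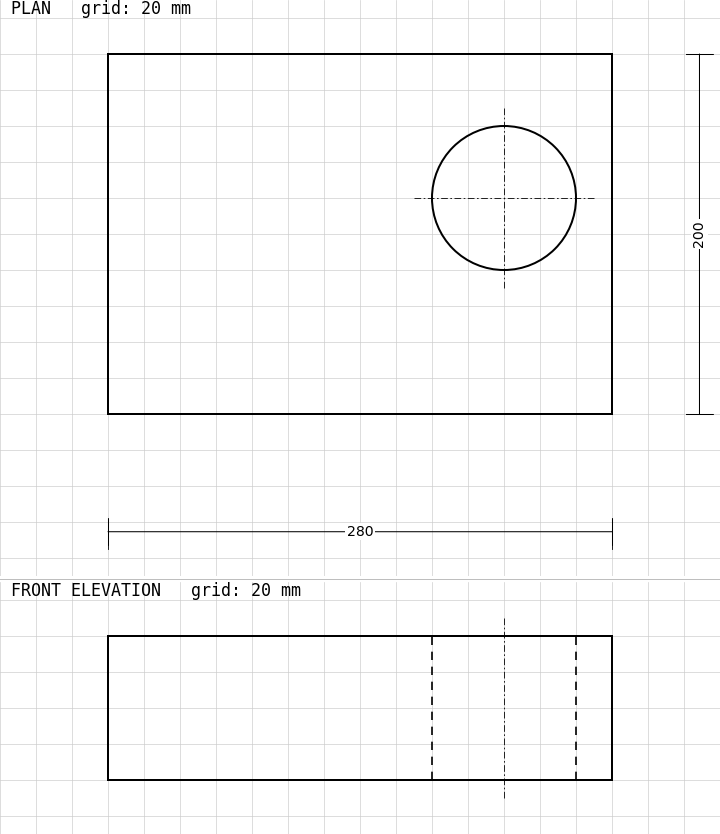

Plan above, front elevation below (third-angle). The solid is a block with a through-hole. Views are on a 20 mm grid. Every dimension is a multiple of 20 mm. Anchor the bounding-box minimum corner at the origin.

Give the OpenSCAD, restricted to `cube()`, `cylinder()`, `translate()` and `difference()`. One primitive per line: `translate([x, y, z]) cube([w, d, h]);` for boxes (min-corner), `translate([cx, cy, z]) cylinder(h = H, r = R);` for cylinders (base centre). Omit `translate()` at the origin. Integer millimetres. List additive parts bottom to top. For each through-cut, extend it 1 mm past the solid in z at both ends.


difference() {
  cube([280, 200, 80]);
  translate([220, 120, -1]) cylinder(h = 82, r = 40);
}


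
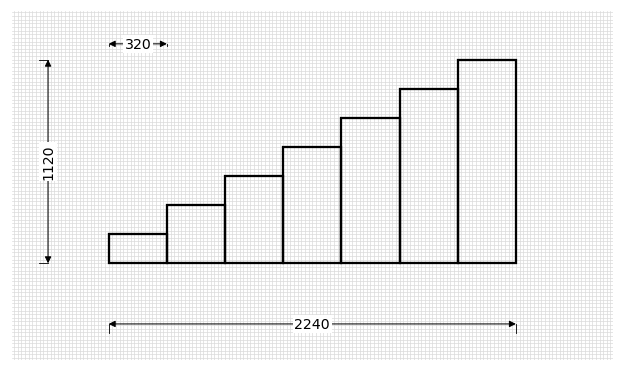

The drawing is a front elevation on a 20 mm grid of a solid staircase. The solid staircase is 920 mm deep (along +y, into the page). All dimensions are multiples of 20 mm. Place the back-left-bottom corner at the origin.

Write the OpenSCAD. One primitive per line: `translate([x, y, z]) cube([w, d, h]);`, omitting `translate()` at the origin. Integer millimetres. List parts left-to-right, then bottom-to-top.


cube([320, 920, 160]);
translate([320, 0, 0]) cube([320, 920, 320]);
translate([640, 0, 0]) cube([320, 920, 480]);
translate([960, 0, 0]) cube([320, 920, 640]);
translate([1280, 0, 0]) cube([320, 920, 800]);
translate([1600, 0, 0]) cube([320, 920, 960]);
translate([1920, 0, 0]) cube([320, 920, 1120]);


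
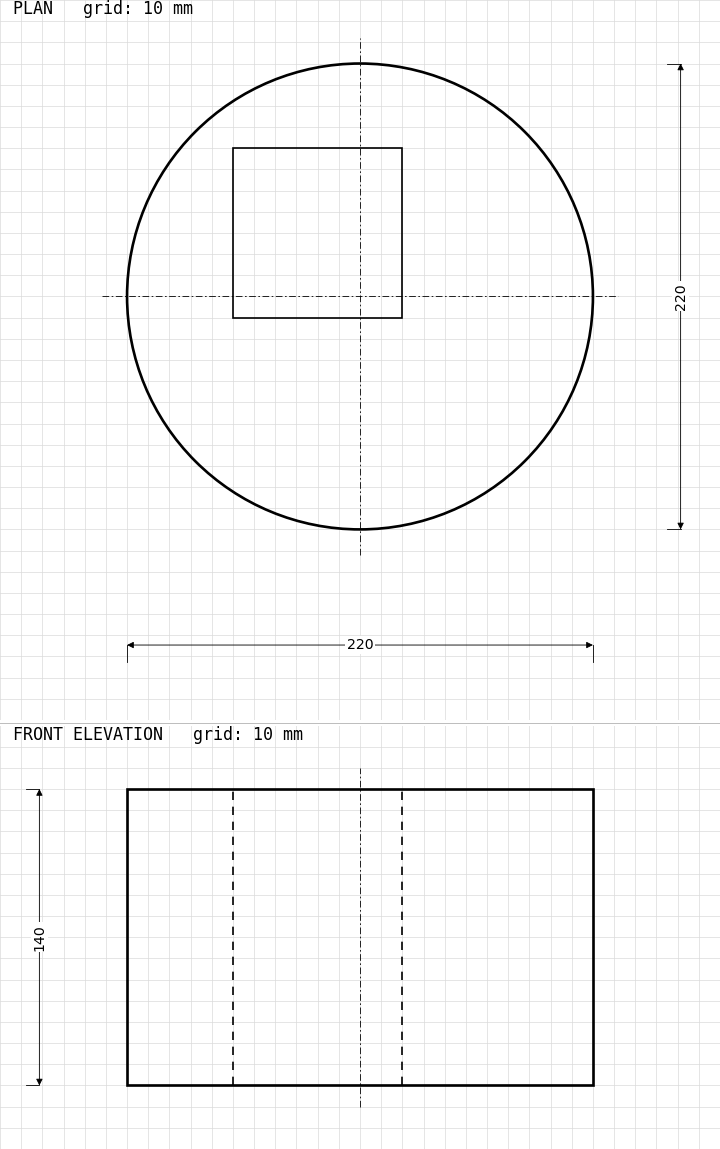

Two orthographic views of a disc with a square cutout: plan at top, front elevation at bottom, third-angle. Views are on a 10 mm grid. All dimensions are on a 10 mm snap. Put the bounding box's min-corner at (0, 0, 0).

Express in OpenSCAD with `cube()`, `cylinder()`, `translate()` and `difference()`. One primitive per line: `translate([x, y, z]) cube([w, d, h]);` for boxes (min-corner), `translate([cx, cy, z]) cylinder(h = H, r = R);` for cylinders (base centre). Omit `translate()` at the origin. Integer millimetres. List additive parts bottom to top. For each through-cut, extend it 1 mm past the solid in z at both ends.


difference() {
  translate([110, 110, 0]) cylinder(h = 140, r = 110);
  translate([50, 100, -1]) cube([80, 80, 142]);
}


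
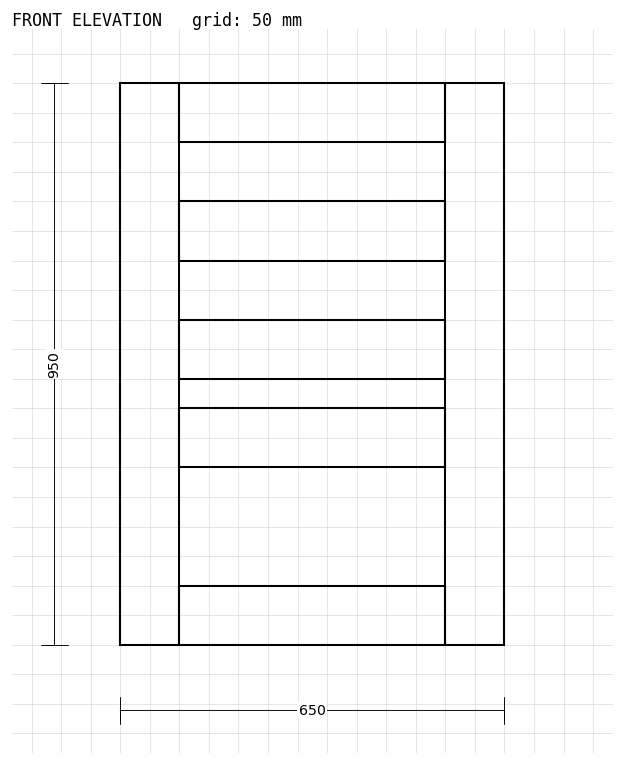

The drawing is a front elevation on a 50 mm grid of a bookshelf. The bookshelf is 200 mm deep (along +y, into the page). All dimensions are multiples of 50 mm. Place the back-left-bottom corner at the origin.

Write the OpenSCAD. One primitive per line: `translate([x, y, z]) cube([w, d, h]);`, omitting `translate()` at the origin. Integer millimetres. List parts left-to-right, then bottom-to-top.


cube([100, 200, 950]);
translate([100, 0, 0]) cube([450, 200, 100]);
translate([100, 0, 300]) cube([450, 200, 100]);
translate([100, 0, 450]) cube([450, 200, 100]);
translate([100, 0, 650]) cube([450, 200, 100]);
translate([100, 0, 850]) cube([450, 200, 100]);
translate([550, 0, 0]) cube([100, 200, 950]);
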